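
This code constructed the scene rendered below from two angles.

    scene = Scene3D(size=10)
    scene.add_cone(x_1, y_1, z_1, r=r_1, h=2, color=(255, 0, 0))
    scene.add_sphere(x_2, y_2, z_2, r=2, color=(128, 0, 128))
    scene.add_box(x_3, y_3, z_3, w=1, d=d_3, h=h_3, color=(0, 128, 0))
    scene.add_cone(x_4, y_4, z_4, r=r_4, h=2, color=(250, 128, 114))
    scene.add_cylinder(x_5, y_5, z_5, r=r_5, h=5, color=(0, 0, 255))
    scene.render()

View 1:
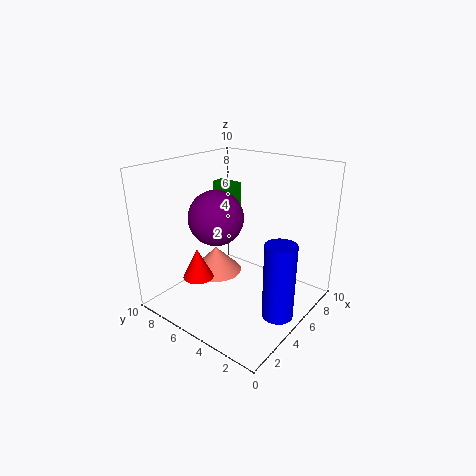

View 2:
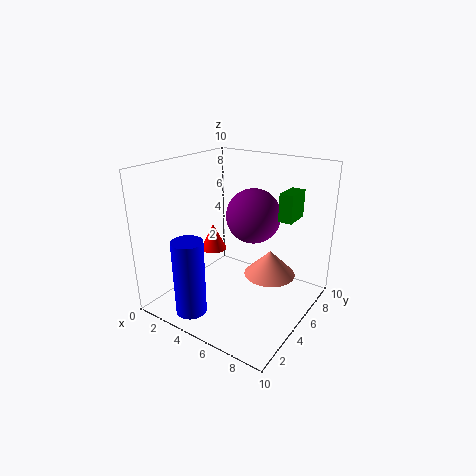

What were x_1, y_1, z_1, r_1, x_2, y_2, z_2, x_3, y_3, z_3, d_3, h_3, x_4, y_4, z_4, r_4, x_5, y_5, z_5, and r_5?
x_1 = 2
y_1 = 6
z_1 = 3
r_1 = 1
x_2 = 5
y_2 = 7
z_2 = 6
x_3 = 7
y_3 = 7
z_3 = 6
d_3 = 2
h_3 = 2
x_4 = 6
y_4 = 8
z_4 = 1
r_4 = 2
x_5 = 4
y_5 = 1
z_5 = 1
r_5 = 1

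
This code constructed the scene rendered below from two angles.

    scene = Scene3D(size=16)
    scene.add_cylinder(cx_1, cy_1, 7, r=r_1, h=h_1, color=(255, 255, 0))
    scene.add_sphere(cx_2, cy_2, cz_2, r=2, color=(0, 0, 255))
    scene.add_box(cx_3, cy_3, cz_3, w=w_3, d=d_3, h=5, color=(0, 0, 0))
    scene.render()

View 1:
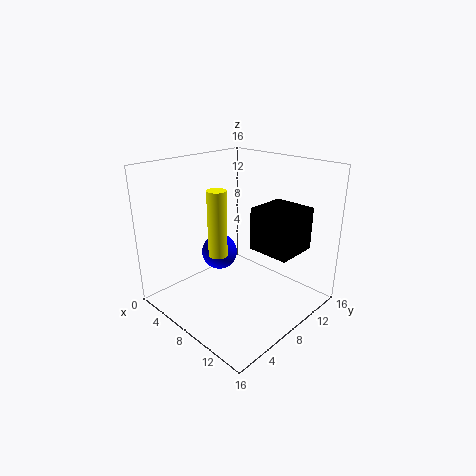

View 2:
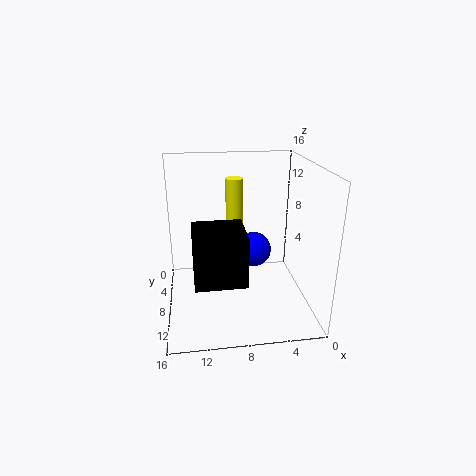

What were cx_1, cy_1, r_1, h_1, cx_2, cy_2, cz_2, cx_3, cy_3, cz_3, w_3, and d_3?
cx_1 = 8, cy_1 = 5, r_1 = 1, h_1 = 7, cx_2 = 6, cy_2 = 7, cz_2 = 6, cx_3 = 8, cy_3 = 10, cz_3 = 6, w_3 = 5, d_3 = 5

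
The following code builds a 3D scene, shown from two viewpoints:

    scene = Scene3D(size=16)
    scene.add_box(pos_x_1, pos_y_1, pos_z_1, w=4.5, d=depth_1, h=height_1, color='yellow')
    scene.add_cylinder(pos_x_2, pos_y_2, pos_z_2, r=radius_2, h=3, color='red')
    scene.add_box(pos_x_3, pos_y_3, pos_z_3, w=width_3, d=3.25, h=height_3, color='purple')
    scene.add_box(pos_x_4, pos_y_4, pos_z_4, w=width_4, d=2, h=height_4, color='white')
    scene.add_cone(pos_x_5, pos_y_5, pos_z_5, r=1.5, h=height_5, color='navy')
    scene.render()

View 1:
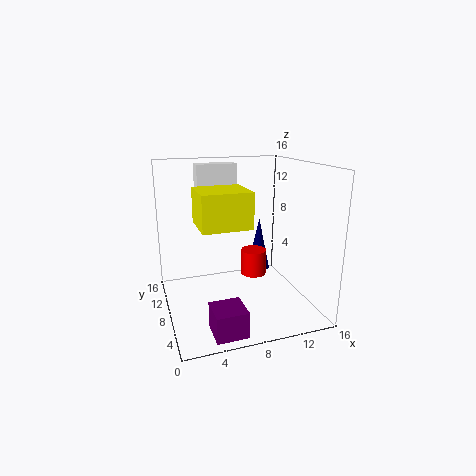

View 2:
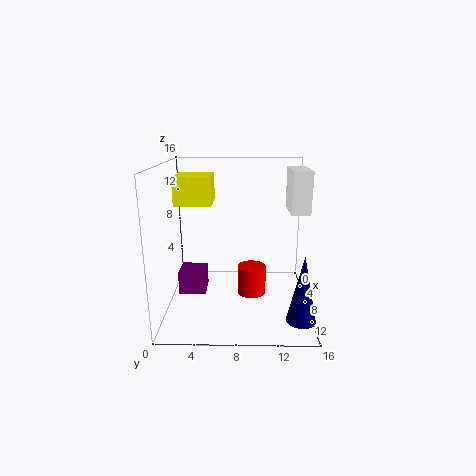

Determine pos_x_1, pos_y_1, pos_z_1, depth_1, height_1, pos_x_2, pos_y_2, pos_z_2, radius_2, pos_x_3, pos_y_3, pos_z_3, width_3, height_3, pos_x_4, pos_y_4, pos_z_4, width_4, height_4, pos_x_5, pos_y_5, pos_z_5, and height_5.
pos_x_1 = 2.5; pos_y_1 = 0.75; pos_z_1 = 11.25; depth_1 = 4.25; height_1 = 3.25; pos_x_2 = 10.5; pos_y_2 = 9.5; pos_z_2 = 2.75; radius_2 = 1.5; pos_x_3 = 3.5; pos_y_3 = 0.75; pos_z_3 = 0.25; width_3 = 3.25; height_3 = 2.75; pos_x_4 = 4.75; pos_y_4 = 13.5; pos_z_4 = 11; width_4 = 5; height_4 = 4.5; pos_x_5 = 13.25; pos_y_5 = 14.5; pos_z_5 = 1; height_5 = 7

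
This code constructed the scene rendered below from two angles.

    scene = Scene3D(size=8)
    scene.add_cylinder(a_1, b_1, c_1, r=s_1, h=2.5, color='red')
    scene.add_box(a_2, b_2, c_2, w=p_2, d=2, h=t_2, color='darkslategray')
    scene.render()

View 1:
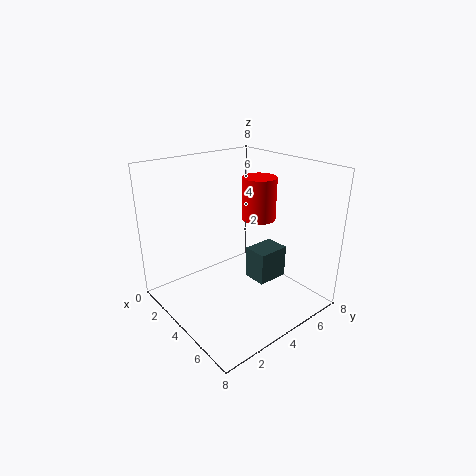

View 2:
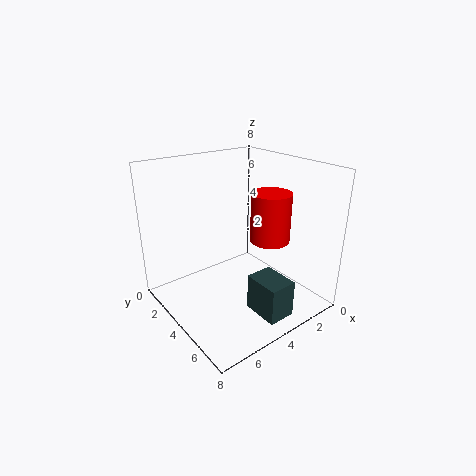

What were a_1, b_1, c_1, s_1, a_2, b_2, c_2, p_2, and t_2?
a_1 = 3.5; b_1 = 6; c_1 = 4.5; s_1 = 1; a_2 = 3; b_2 = 5.5; c_2 = 0.5; p_2 = 1.5; t_2 = 2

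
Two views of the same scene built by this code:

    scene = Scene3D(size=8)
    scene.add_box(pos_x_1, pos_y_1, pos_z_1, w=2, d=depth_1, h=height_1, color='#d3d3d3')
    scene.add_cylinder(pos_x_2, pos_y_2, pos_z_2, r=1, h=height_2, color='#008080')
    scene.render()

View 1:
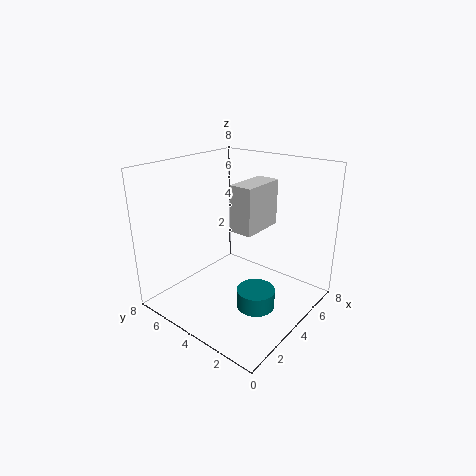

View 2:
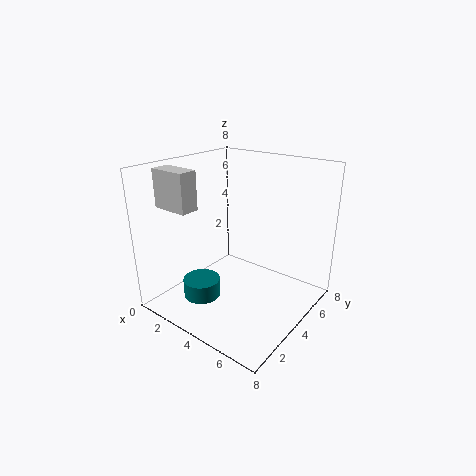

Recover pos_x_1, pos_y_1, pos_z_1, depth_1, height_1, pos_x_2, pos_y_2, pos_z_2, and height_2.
pos_x_1 = 1
pos_y_1 = 1
pos_z_1 = 6
depth_1 = 1
height_1 = 2
pos_x_2 = 3
pos_y_2 = 2
pos_z_2 = 1
height_2 = 1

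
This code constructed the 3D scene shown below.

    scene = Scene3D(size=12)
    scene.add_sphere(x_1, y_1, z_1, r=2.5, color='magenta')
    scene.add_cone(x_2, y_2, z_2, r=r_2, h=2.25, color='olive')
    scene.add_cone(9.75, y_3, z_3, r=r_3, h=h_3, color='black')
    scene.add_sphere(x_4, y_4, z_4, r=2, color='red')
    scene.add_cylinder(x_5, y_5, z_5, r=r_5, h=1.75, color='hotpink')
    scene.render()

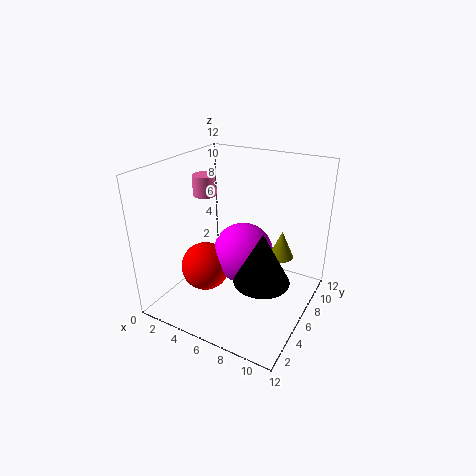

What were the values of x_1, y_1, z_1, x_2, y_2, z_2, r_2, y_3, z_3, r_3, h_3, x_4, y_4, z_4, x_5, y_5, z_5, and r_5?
x_1 = 6.5, y_1 = 6, z_1 = 4.75, x_2 = 9.5, y_2 = 7, z_2 = 4.75, r_2 = 1, y_3 = 2.75, z_3 = 5, r_3 = 2, h_3 = 3.75, x_4 = 4, y_4 = 4, z_4 = 3.75, x_5 = 2.5, y_5 = 6.5, z_5 = 9, r_5 = 1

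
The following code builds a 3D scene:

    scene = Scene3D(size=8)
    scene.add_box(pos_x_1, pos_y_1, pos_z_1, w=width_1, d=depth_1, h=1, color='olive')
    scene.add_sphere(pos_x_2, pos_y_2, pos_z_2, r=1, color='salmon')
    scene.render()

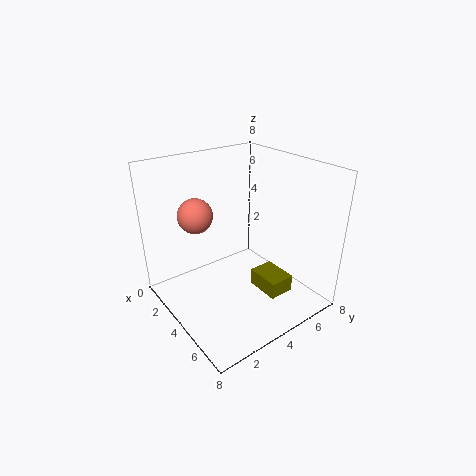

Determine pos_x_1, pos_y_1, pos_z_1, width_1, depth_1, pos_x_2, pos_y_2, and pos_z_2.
pos_x_1 = 4
pos_y_1 = 5
pos_z_1 = 0.5
width_1 = 2
depth_1 = 1.5
pos_x_2 = 2
pos_y_2 = 2.5
pos_z_2 = 5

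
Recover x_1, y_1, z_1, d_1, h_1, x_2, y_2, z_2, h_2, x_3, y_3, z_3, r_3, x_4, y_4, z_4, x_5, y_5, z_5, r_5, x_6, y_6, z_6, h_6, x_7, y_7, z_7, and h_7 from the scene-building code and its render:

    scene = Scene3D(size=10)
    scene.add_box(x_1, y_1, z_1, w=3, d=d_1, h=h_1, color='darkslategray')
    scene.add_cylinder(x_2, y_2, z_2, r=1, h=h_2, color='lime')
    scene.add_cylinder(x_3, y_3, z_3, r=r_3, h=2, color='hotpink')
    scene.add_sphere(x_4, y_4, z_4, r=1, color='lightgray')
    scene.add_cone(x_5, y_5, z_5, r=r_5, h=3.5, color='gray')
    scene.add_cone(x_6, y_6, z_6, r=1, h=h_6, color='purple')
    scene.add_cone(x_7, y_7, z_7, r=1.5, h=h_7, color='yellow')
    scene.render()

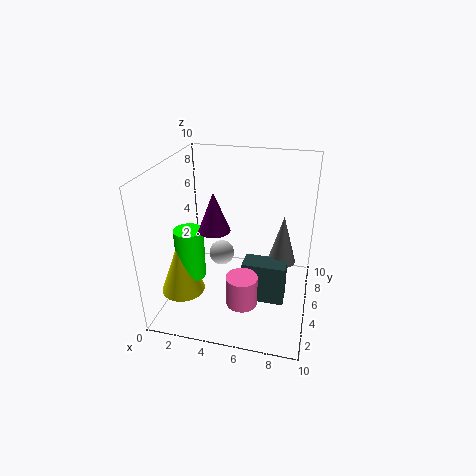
x_1 = 5.5; y_1 = 4; z_1 = 0.5; d_1 = 1.5; h_1 = 3; x_2 = 2; y_2 = 3.5; z_2 = 2.5; h_2 = 3.5; x_3 = 6; y_3 = 2; z_3 = 2; r_3 = 1; x_4 = 3; y_4 = 7.5; z_4 = 2; x_5 = 8; y_5 = 6; z_5 = 3; r_5 = 1; x_6 = 4; y_6 = 3; z_6 = 6.5; h_6 = 2.5; x_7 = 1.5; y_7 = 3; z_7 = 1.5; h_7 = 4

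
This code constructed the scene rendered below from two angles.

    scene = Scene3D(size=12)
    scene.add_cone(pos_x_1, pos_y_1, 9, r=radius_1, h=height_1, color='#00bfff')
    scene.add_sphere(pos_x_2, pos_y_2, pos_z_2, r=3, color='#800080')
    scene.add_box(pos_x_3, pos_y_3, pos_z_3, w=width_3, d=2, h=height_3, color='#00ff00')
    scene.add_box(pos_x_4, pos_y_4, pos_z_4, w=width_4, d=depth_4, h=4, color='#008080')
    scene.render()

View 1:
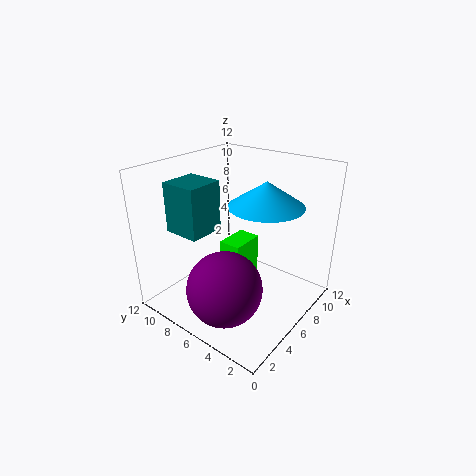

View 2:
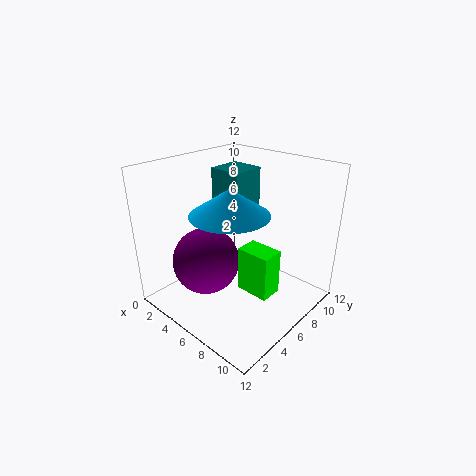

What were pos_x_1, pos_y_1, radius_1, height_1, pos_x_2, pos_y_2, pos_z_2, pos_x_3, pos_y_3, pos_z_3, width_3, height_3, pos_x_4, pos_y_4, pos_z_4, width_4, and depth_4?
pos_x_1 = 7
pos_y_1 = 4
radius_1 = 3
height_1 = 2
pos_x_2 = 3
pos_y_2 = 5
pos_z_2 = 3
pos_x_3 = 6
pos_y_3 = 6
pos_z_3 = 1
width_3 = 3
height_3 = 4
pos_x_4 = 2
pos_y_4 = 7
pos_z_4 = 7
width_4 = 3
depth_4 = 3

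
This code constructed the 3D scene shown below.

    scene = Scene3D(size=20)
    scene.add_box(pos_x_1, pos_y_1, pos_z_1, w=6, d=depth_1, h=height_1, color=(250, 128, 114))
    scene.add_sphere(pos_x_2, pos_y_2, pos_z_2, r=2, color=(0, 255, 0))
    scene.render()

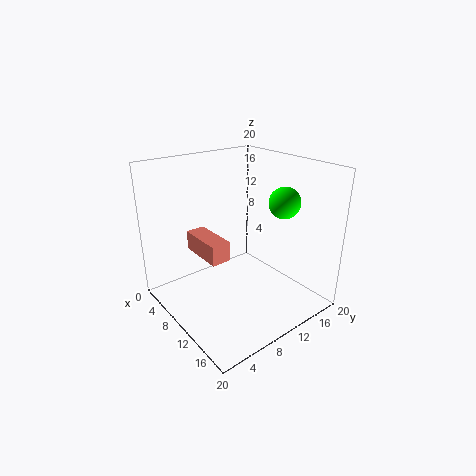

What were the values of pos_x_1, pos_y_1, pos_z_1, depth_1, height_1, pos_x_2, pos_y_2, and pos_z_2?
pos_x_1 = 7.5
pos_y_1 = 3.5
pos_z_1 = 9.5
depth_1 = 2.5
height_1 = 2.5
pos_x_2 = 15.5
pos_y_2 = 13
pos_z_2 = 16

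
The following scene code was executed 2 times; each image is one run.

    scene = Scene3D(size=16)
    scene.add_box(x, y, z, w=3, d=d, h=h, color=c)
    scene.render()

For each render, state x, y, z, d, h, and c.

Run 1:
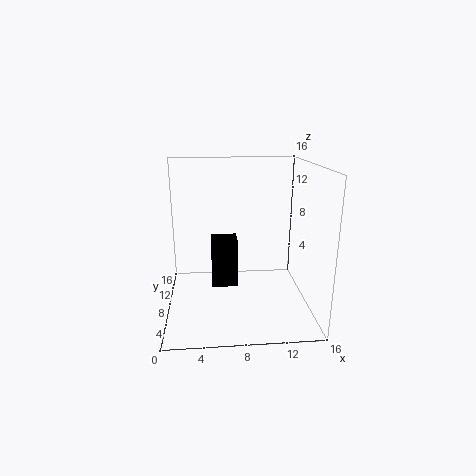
x = 5, y = 8, z = 2, d = 3, h = 5.5, c = 'black'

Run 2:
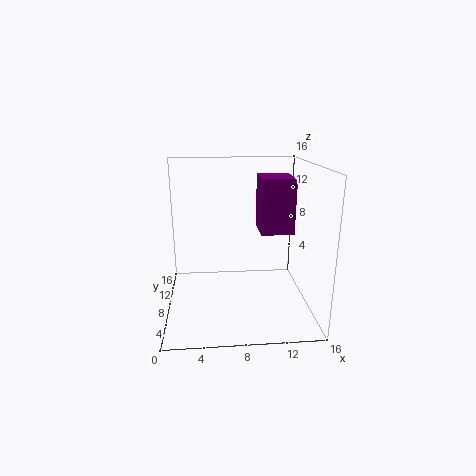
x = 9.5, y = 1.5, z = 10.5, d = 3.5, h = 5, c = 'purple'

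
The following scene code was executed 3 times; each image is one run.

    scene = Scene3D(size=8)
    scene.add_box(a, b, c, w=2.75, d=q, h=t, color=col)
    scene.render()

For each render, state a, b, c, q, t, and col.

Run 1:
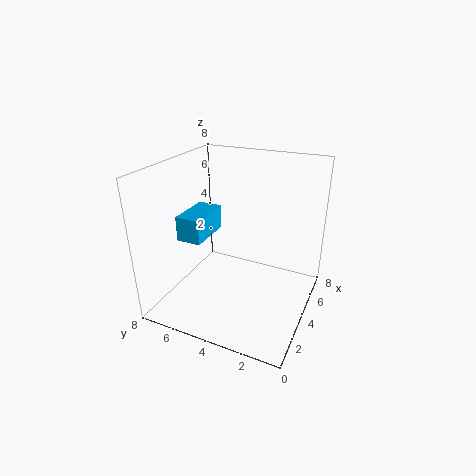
a = 3.5; b = 6.25; c = 3.25; q = 1.5; t = 1.5; col = 'deepskyblue'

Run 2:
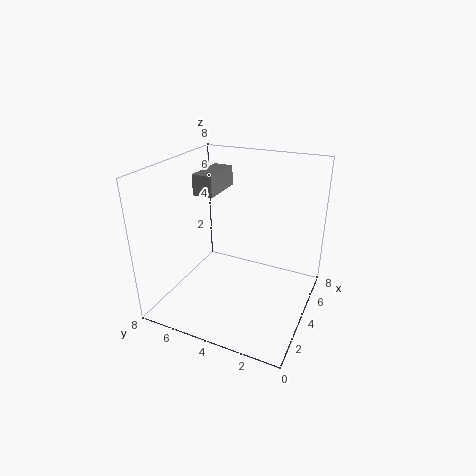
a = 4.75; b = 6; c = 5.75; q = 1.25; t = 1.25; col = 'gray'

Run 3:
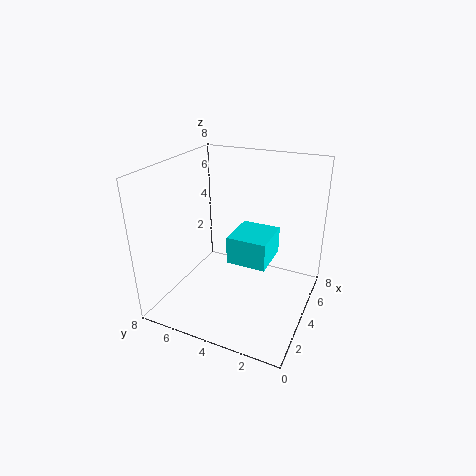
a = 5; b = 2.75; c = 1.5; q = 2.5; t = 1.75; col = 'cyan'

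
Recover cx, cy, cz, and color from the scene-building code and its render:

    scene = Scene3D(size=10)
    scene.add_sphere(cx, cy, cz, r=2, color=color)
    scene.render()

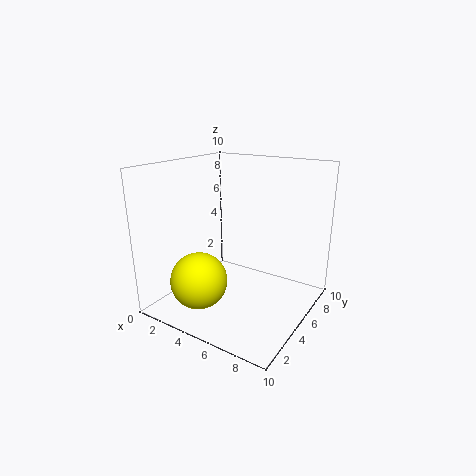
cx = 3
cy = 3
cz = 2
color = 'yellow'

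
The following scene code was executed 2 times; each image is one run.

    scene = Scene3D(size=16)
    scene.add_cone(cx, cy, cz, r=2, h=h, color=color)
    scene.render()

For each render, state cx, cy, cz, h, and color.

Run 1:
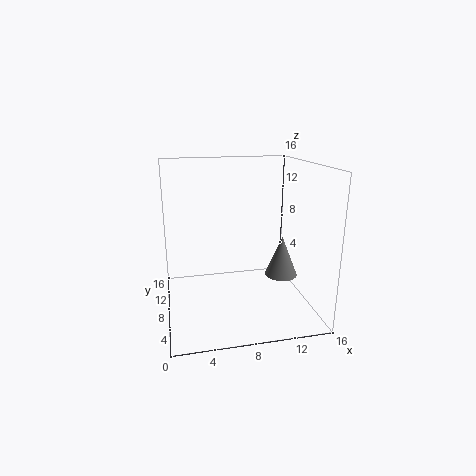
cx = 14; cy = 10; cz = 2; h = 5; color = 'gray'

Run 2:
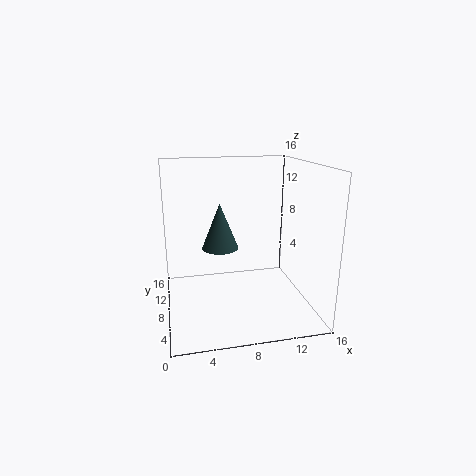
cx = 6; cy = 8; cz = 7; h = 5; color = 'darkslategray'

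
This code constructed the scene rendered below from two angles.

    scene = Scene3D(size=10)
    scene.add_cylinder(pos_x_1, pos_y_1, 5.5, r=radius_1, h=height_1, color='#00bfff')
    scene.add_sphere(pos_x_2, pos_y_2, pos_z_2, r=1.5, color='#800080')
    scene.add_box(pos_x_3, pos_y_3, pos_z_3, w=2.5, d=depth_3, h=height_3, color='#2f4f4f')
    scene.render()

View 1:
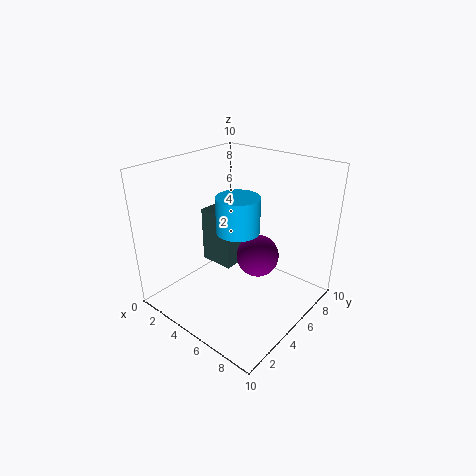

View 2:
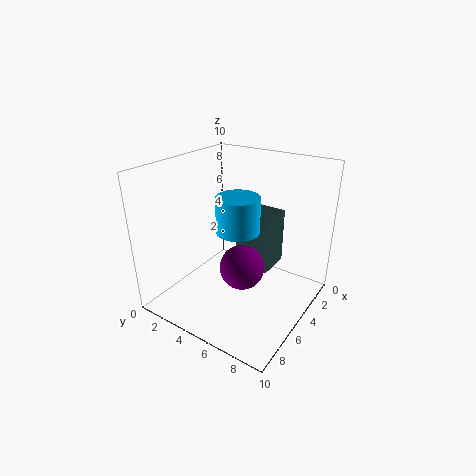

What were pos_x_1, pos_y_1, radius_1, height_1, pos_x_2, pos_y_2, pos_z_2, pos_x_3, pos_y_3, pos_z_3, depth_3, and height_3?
pos_x_1 = 5; pos_y_1 = 5; radius_1 = 1.5; height_1 = 2.5; pos_x_2 = 6; pos_y_2 = 6; pos_z_2 = 3.5; pos_x_3 = 2; pos_y_3 = 4.5; pos_z_3 = 2.5; depth_3 = 2.5; height_3 = 4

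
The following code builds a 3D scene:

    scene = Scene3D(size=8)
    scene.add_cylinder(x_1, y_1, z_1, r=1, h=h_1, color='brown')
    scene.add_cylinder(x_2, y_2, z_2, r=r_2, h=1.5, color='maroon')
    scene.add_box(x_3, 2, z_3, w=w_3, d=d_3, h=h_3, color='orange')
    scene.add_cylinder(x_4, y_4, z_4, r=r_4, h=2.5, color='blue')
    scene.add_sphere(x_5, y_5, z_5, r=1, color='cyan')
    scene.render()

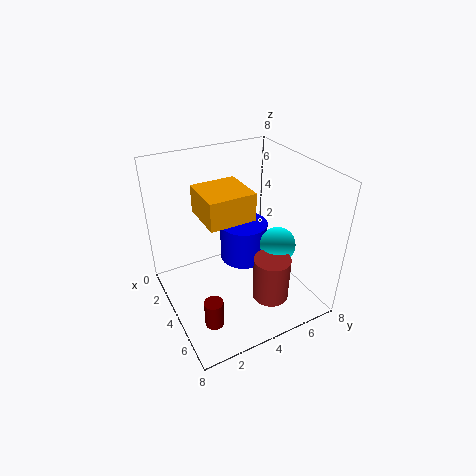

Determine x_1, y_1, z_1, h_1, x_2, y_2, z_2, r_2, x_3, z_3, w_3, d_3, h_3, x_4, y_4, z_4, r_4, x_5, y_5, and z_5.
x_1 = 6, y_1 = 5, z_1 = 1, h_1 = 2.5, x_2 = 6, y_2 = 1.5, z_2 = 0.5, r_2 = 0.5, x_3 = 2.5, z_3 = 5.5, w_3 = 2.5, d_3 = 2.5, h_3 = 1.5, x_4 = 2, y_4 = 5.5, z_4 = 1, r_4 = 1.5, x_5 = 5, y_5 = 6, z_5 = 3.5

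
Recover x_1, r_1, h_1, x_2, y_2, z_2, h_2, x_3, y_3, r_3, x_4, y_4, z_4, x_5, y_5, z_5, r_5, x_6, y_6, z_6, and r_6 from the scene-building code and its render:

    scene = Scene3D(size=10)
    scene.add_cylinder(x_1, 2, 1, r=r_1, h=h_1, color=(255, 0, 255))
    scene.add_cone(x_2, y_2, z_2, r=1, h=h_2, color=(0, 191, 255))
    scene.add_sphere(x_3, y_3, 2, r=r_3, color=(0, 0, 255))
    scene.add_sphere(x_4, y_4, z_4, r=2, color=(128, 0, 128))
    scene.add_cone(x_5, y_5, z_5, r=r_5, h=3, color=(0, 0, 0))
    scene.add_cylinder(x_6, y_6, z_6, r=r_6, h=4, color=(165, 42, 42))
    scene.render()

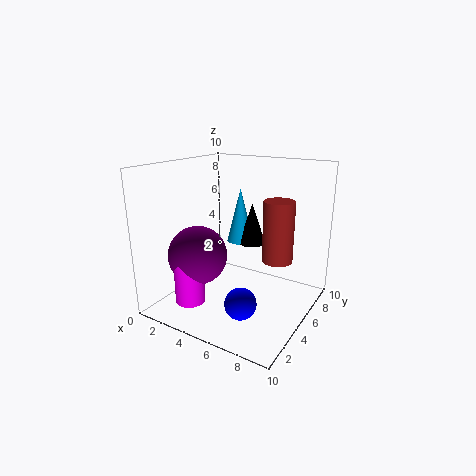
x_1 = 3, r_1 = 1, h_1 = 3, x_2 = 4, y_2 = 7, z_2 = 4, h_2 = 4, x_3 = 7, y_3 = 2, r_3 = 1, x_4 = 3, y_4 = 3, z_4 = 4, x_5 = 5, y_5 = 7, z_5 = 4, r_5 = 1, x_6 = 8, y_6 = 5, z_6 = 4, r_6 = 1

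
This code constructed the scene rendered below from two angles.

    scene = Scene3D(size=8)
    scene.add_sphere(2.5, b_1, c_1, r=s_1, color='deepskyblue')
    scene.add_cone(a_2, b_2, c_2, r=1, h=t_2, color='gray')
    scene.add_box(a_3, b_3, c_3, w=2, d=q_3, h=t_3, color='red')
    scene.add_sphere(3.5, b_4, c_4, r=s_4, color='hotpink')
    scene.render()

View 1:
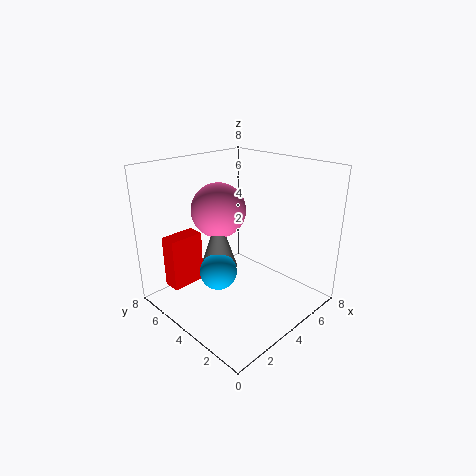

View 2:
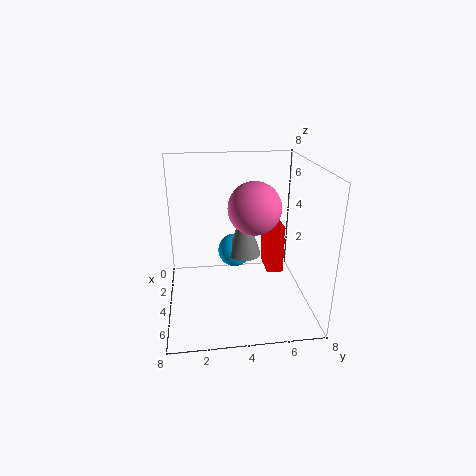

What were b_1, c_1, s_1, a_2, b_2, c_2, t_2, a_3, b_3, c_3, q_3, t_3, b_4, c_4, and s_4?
b_1 = 4
c_1 = 2.5
s_1 = 1
a_2 = 3
b_2 = 4.5
c_2 = 2.5
t_2 = 3
a_3 = 1
b_3 = 6
c_3 = 1
q_3 = 1
t_3 = 3
b_4 = 5
c_4 = 5.5
s_4 = 1.5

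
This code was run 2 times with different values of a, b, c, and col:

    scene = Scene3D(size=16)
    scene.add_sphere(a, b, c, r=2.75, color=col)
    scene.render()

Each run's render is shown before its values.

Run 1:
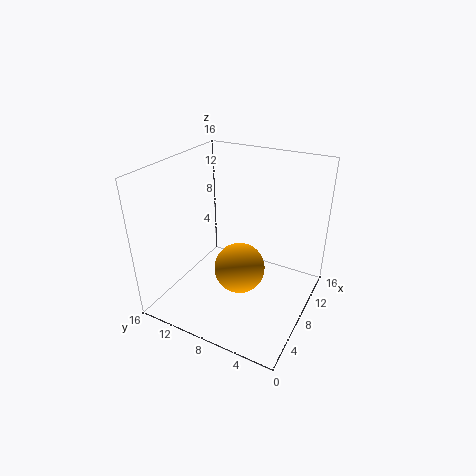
a = 6.5, b = 7, c = 5.25, col = 'orange'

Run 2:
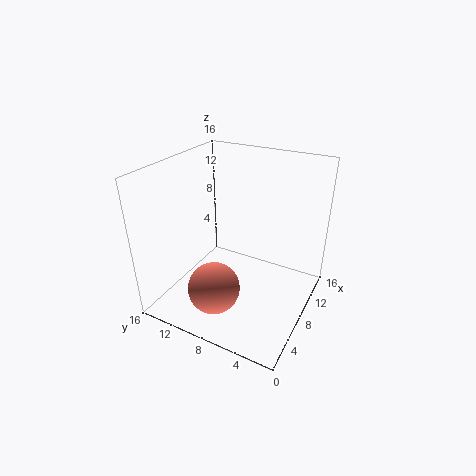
a = 3.5, b = 8.5, c = 4, col = 'salmon'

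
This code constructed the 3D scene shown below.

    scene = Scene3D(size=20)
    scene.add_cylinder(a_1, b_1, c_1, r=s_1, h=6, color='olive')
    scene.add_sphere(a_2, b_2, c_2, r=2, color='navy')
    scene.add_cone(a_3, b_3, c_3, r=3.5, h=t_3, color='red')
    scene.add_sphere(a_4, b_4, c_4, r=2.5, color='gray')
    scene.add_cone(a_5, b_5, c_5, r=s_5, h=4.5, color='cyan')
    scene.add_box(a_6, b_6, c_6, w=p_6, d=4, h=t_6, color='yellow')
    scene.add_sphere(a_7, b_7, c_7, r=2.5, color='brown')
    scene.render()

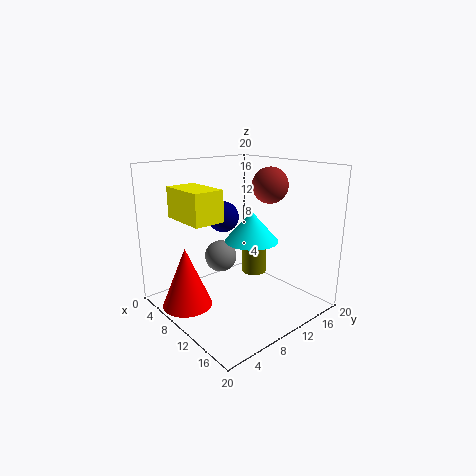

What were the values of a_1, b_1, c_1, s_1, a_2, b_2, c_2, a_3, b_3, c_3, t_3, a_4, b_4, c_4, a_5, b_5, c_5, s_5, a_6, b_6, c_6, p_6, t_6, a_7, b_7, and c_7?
a_1 = 6
b_1 = 17
c_1 = 1.5
s_1 = 2
a_2 = 10
b_2 = 7.5
c_2 = 13.5
a_3 = 6.5
b_3 = 3.5
c_3 = 0.5
t_3 = 8.5
a_4 = 4
b_4 = 11.5
c_4 = 5
a_5 = 9
b_5 = 13.5
c_5 = 8.5
s_5 = 4
a_6 = 5.5
b_6 = 2
c_6 = 13.5
p_6 = 6.5
t_6 = 4
a_7 = 11.5
b_7 = 14.5
c_7 = 17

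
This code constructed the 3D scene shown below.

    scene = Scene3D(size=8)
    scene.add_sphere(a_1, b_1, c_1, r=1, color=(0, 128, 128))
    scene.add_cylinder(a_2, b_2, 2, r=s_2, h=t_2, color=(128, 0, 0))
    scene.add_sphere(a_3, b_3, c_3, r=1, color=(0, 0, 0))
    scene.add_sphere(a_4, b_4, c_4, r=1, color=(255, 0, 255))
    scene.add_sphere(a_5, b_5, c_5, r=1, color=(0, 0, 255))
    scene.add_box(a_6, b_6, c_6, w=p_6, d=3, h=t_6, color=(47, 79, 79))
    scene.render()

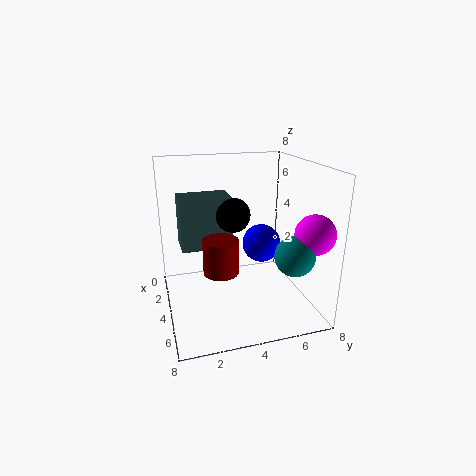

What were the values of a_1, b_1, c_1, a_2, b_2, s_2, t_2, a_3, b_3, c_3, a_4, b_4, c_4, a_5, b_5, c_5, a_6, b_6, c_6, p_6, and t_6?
a_1 = 7
b_1 = 6
c_1 = 4
a_2 = 4
b_2 = 3
s_2 = 1
t_2 = 2
a_3 = 3
b_3 = 4
c_3 = 5
a_4 = 7
b_4 = 7
c_4 = 5
a_5 = 5
b_5 = 5
c_5 = 4
a_6 = 1
b_6 = 1
c_6 = 3
p_6 = 2
t_6 = 3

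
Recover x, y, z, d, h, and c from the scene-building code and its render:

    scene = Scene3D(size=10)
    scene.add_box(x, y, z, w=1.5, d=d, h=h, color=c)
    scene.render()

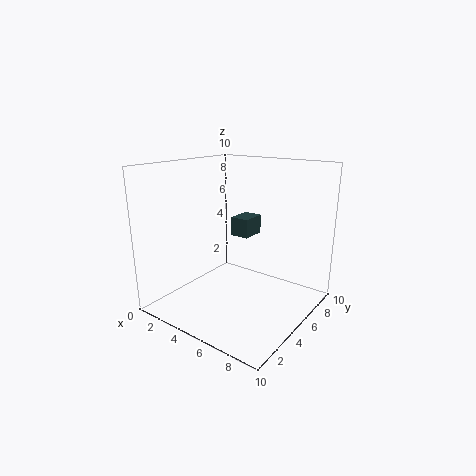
x = 2.5, y = 7.5, z = 4, d = 2, h = 1.5, c = 'darkslategray'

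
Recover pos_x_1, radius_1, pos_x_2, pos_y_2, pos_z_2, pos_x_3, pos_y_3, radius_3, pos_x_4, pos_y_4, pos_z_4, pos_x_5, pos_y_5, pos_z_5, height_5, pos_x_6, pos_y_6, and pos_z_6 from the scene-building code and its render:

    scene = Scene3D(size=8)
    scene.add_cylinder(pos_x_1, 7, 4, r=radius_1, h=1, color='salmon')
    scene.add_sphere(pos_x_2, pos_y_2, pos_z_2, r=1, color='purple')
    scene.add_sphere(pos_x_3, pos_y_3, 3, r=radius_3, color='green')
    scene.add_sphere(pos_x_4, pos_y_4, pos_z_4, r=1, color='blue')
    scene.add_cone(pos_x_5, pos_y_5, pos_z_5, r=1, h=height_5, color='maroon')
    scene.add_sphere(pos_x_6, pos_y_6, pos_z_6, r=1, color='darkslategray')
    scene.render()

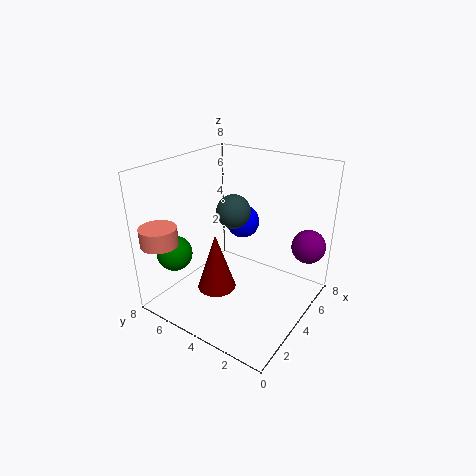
pos_x_1 = 1
radius_1 = 1
pos_x_2 = 7
pos_y_2 = 1
pos_z_2 = 3
pos_x_3 = 2
pos_y_3 = 7
radius_3 = 1
pos_x_4 = 6
pos_y_4 = 5
pos_z_4 = 4
pos_x_5 = 2
pos_y_5 = 4
pos_z_5 = 2
height_5 = 3
pos_x_6 = 5
pos_y_6 = 5
pos_z_6 = 5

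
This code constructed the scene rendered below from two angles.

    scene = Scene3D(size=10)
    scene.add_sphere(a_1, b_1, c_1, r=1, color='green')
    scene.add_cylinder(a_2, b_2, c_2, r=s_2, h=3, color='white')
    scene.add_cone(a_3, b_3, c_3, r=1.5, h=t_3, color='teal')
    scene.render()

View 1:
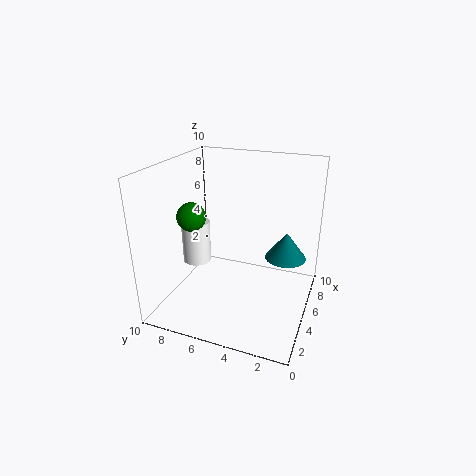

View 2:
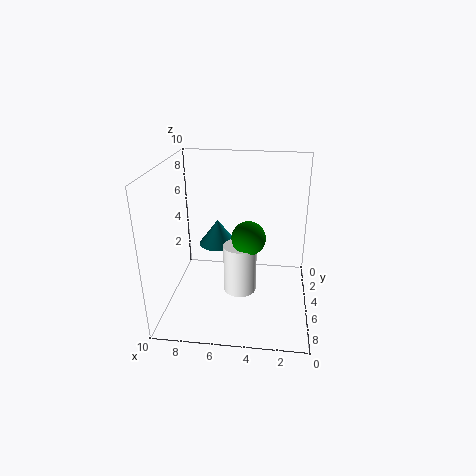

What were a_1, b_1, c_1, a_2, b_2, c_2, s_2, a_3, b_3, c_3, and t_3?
a_1 = 4; b_1 = 8; c_1 = 6.5; a_2 = 4.5; b_2 = 8; c_2 = 3; s_2 = 1; a_3 = 7; b_3 = 2; c_3 = 3; t_3 = 2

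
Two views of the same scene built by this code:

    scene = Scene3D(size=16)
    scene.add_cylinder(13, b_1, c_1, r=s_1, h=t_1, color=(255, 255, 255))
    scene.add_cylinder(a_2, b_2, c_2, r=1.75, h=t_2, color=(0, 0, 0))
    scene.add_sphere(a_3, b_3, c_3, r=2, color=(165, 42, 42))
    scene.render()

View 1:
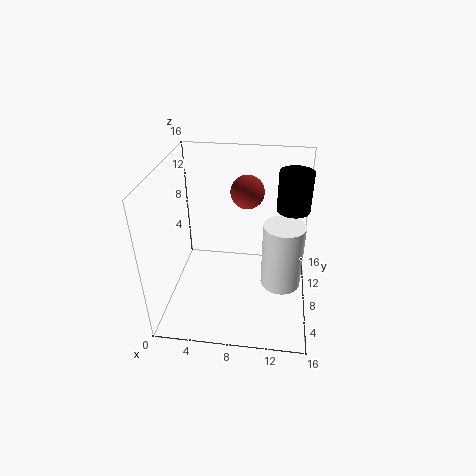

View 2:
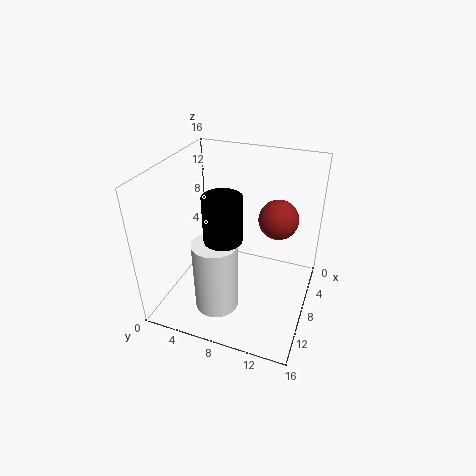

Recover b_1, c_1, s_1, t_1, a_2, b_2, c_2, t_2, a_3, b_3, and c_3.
b_1 = 7.5
c_1 = 2.75
s_1 = 2.25
t_1 = 7.5
a_2 = 13.75
b_2 = 8.75
c_2 = 11.5
t_2 = 4.25
a_3 = 8.5
b_3 = 12.5
c_3 = 11.5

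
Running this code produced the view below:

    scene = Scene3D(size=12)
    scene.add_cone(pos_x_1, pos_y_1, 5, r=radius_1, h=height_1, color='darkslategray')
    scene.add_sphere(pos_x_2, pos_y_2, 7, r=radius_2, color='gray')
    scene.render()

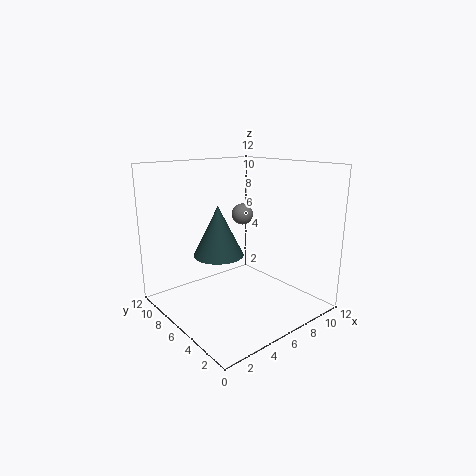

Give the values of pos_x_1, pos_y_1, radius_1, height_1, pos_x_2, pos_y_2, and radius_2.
pos_x_1 = 4; pos_y_1 = 6; radius_1 = 2; height_1 = 4; pos_x_2 = 9; pos_y_2 = 9; radius_2 = 1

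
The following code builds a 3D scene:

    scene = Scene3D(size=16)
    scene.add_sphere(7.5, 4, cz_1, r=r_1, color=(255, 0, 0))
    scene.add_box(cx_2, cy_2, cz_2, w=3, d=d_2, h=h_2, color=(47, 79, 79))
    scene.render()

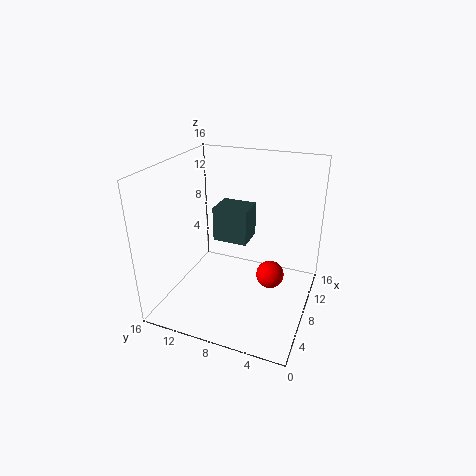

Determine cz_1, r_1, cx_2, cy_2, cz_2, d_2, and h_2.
cz_1 = 4.5
r_1 = 1.5
cx_2 = 5
cy_2 = 6
cz_2 = 9
d_2 = 3.5
h_2 = 3.5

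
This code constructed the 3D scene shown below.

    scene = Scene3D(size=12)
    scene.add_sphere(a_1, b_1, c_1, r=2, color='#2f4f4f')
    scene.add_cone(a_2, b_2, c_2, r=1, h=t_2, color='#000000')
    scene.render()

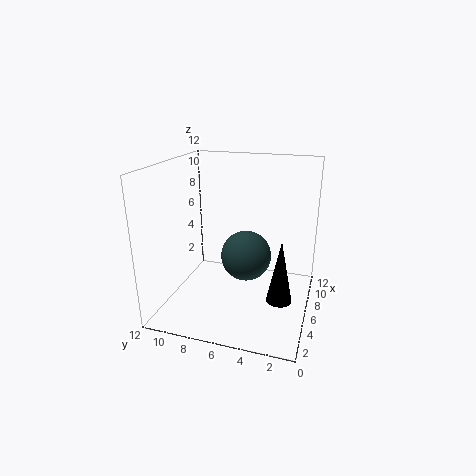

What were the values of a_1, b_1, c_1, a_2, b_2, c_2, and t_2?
a_1 = 5; b_1 = 5; c_1 = 5; a_2 = 4; b_2 = 2; c_2 = 2; t_2 = 5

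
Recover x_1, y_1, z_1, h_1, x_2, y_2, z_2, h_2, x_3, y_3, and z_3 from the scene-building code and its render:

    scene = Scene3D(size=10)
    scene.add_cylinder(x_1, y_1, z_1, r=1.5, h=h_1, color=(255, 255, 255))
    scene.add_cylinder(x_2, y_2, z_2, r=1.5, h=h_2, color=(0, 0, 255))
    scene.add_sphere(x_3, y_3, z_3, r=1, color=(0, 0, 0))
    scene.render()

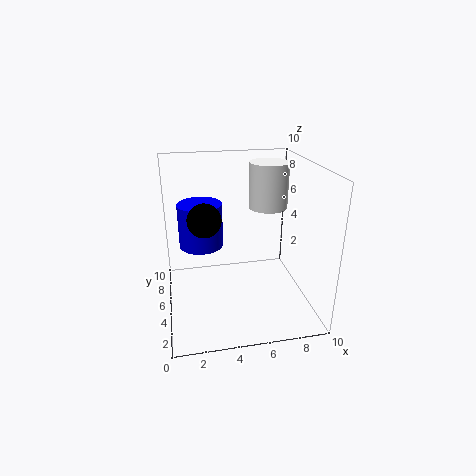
x_1 = 8
y_1 = 8
z_1 = 6
h_1 = 3.5
x_2 = 2.5
y_2 = 5.5
z_2 = 4.5
h_2 = 3
x_3 = 2.5
y_3 = 2.5
z_3 = 7.5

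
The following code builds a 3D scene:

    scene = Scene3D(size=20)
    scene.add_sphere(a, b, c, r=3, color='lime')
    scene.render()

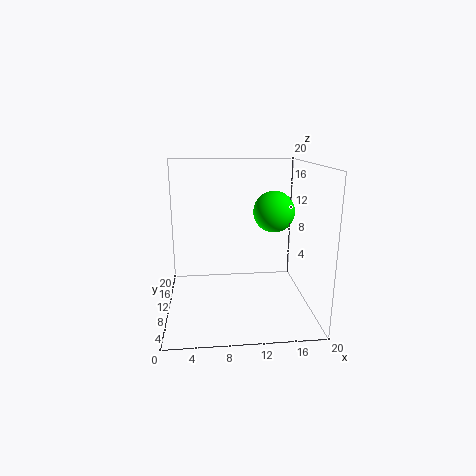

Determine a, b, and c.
a = 15.5
b = 12.5
c = 13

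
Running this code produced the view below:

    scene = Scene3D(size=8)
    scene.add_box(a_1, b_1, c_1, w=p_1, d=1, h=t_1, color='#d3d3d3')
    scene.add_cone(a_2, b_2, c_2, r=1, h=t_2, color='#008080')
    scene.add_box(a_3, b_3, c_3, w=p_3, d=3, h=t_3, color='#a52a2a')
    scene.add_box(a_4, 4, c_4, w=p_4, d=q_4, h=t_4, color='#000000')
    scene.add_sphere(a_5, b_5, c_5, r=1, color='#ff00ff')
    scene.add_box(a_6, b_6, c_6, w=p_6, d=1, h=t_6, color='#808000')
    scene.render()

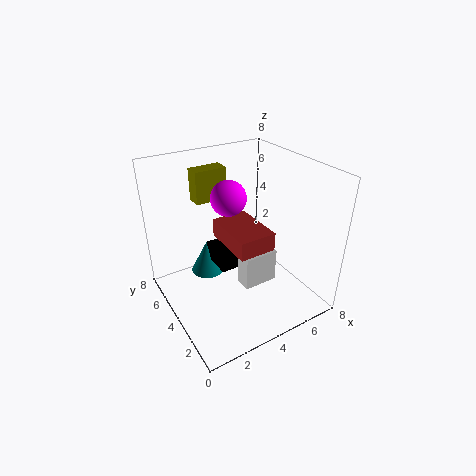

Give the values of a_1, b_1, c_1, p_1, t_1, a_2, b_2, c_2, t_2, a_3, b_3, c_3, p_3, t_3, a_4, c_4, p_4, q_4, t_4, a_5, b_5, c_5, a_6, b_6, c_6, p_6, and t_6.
a_1 = 4
b_1 = 3
c_1 = 1
p_1 = 2
t_1 = 2
a_2 = 3
b_2 = 6
c_2 = 1
t_2 = 2
a_3 = 3
b_3 = 2
c_3 = 4
p_3 = 2
t_3 = 1
a_4 = 3
c_4 = 2
p_4 = 1
q_4 = 2
t_4 = 1
a_5 = 4
b_5 = 5
c_5 = 6
a_6 = 3
b_6 = 7
c_6 = 5
p_6 = 2
t_6 = 2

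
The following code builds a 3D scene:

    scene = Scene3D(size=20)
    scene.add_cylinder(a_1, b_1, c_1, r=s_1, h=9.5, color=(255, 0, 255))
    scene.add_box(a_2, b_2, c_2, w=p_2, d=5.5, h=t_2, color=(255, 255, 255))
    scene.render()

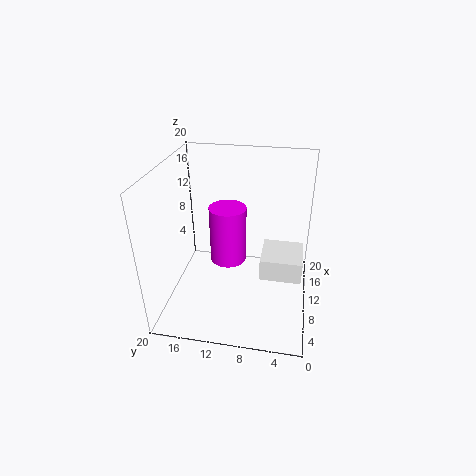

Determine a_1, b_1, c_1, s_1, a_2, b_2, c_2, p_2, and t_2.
a_1 = 17; b_1 = 13; c_1 = 1.5; s_1 = 3; a_2 = 6.5; b_2 = 1; c_2 = 6; p_2 = 5.5; t_2 = 3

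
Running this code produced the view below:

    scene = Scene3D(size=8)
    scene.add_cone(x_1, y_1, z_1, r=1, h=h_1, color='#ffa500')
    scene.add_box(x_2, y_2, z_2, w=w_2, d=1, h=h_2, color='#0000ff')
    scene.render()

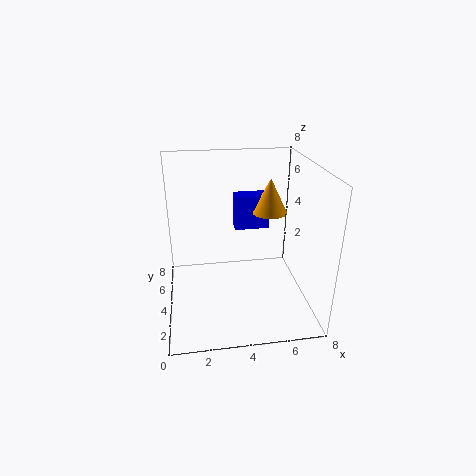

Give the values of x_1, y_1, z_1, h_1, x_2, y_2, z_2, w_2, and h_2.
x_1 = 6, y_1 = 5, z_1 = 5, h_1 = 2, x_2 = 4, y_2 = 5, z_2 = 4, w_2 = 2, h_2 = 2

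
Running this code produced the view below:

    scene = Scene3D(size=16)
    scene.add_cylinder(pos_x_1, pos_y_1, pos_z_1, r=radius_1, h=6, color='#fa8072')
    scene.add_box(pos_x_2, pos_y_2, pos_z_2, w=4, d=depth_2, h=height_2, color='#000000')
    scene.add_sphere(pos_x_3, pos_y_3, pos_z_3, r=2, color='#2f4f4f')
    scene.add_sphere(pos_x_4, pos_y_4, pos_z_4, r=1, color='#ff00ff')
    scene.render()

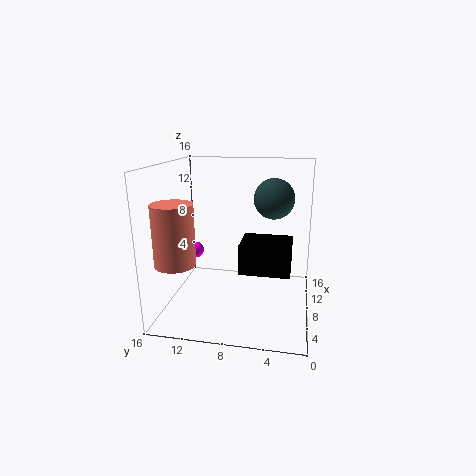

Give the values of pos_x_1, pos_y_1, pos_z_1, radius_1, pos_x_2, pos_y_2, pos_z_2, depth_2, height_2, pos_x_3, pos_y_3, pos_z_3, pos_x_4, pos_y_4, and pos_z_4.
pos_x_1 = 2
pos_y_1 = 13
pos_z_1 = 7
radius_1 = 2
pos_x_2 = 3
pos_y_2 = 2
pos_z_2 = 6
depth_2 = 5
height_2 = 3
pos_x_3 = 6
pos_y_3 = 4
pos_z_3 = 13
pos_x_4 = 11
pos_y_4 = 14
pos_z_4 = 5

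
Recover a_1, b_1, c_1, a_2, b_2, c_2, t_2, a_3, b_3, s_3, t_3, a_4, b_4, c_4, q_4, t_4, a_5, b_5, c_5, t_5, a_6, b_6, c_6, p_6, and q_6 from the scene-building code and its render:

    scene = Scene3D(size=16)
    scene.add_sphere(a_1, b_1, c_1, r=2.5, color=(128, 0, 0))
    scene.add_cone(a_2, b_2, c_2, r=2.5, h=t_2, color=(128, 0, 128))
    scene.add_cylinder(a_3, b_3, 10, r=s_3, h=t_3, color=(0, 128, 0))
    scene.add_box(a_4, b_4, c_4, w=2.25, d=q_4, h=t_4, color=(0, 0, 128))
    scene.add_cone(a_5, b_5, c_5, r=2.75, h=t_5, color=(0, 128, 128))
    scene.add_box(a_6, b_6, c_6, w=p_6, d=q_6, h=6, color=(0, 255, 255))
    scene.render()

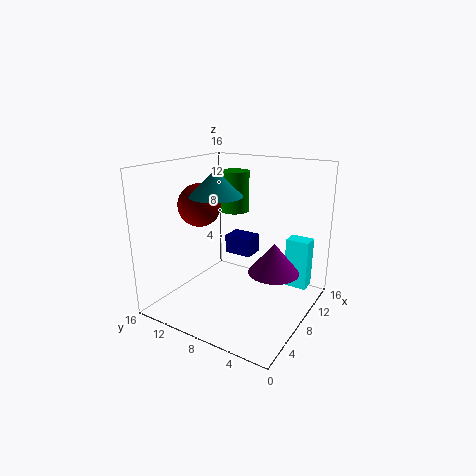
a_1 = 8; b_1 = 13.25; c_1 = 11; a_2 = 5.75; b_2 = 2.5; c_2 = 6.25; t_2 = 3; a_3 = 11.25; b_3 = 10.5; s_3 = 1.75; t_3 = 4.75; a_4 = 7; b_4 = 6; c_4 = 6.5; q_4 = 3; t_4 = 2; a_5 = 5.75; b_5 = 9.25; c_5 = 13; t_5 = 2.75; a_6 = 12.75; b_6 = 1.5; c_6 = 1; p_6 = 2; q_6 = 2.75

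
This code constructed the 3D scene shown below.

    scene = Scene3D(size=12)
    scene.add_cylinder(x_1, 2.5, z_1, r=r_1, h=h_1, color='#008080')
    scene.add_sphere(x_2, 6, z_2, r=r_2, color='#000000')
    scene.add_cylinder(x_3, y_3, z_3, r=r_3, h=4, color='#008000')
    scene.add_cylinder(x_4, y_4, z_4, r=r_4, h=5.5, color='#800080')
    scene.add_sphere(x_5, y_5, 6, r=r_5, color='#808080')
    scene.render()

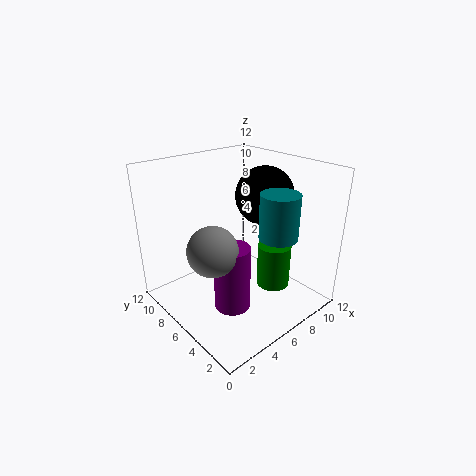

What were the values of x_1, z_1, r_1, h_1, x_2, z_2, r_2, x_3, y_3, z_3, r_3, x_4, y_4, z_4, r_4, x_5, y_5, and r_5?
x_1 = 7, z_1 = 7, r_1 = 1.5, h_1 = 3.5, x_2 = 9, z_2 = 9, r_2 = 2.5, x_3 = 9.5, y_3 = 5, z_3 = 0.5, r_3 = 1.5, x_4 = 4.5, y_4 = 5, z_4 = 0.5, r_4 = 1.5, x_5 = 3, y_5 = 5.5, r_5 = 2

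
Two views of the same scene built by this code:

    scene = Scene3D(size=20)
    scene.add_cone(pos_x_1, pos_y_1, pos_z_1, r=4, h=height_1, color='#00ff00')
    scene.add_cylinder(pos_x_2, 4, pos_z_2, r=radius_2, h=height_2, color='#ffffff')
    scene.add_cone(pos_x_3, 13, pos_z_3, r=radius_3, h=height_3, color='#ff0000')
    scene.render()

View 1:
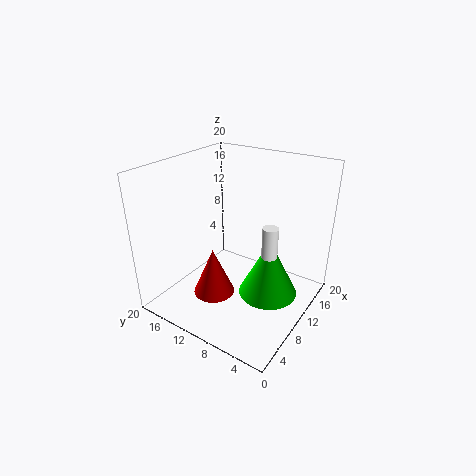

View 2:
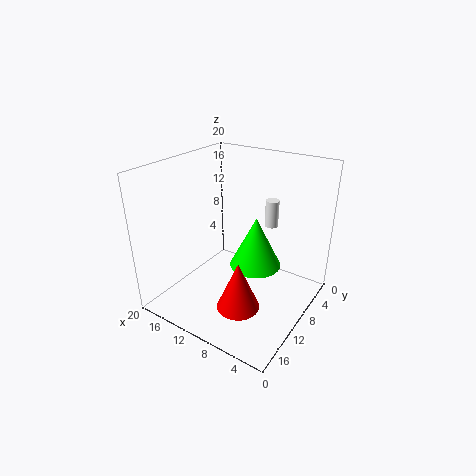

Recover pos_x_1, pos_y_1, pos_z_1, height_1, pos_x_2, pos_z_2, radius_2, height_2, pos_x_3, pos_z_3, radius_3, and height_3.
pos_x_1 = 10
pos_y_1 = 5
pos_z_1 = 3
height_1 = 8
pos_x_2 = 8
pos_z_2 = 10
radius_2 = 1
height_2 = 4
pos_x_3 = 8
pos_z_3 = 1
radius_3 = 3
height_3 = 7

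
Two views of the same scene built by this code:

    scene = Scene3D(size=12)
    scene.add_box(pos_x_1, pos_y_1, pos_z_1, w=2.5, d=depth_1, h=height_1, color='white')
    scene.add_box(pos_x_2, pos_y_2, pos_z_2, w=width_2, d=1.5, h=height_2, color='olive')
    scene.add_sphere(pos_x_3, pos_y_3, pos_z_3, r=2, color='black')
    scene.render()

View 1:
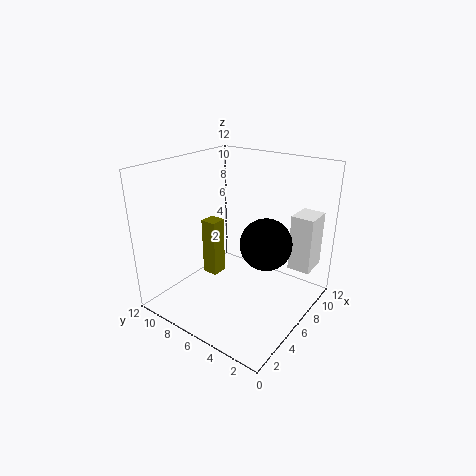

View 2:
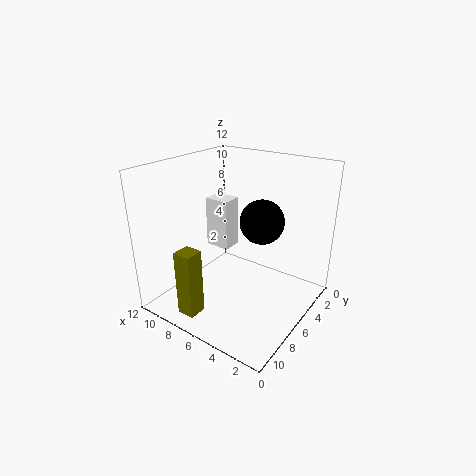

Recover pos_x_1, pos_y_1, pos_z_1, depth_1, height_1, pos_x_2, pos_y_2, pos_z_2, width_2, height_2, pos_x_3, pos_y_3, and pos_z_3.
pos_x_1 = 9.5
pos_y_1 = 1
pos_z_1 = 2.5
depth_1 = 2
height_1 = 5
pos_x_2 = 7
pos_y_2 = 9.5
pos_z_2 = 0.5
width_2 = 1.5
height_2 = 5.5
pos_x_3 = 5.5
pos_y_3 = 3
pos_z_3 = 6.5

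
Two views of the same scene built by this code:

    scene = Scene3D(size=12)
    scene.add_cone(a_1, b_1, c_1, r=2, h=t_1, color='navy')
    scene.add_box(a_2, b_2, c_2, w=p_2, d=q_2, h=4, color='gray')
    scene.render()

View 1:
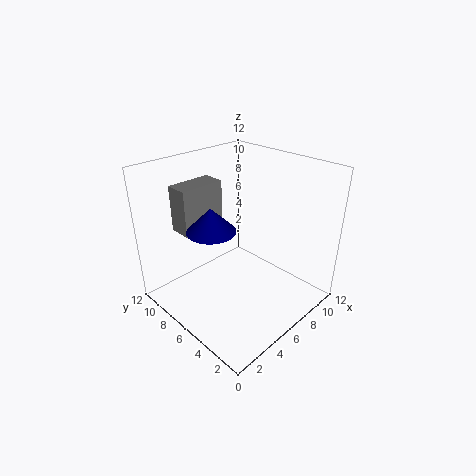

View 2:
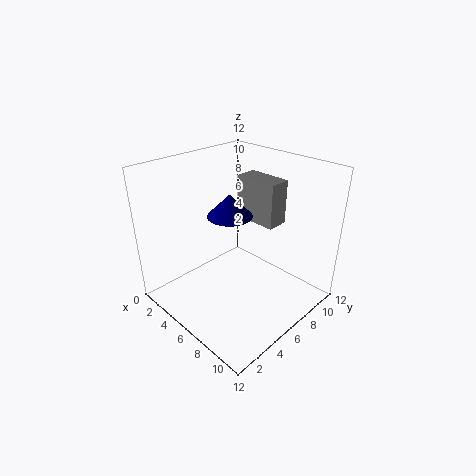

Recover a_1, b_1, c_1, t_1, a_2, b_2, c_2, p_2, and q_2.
a_1 = 4; b_1 = 7; c_1 = 7; t_1 = 2; a_2 = 3; b_2 = 9; c_2 = 6; p_2 = 4; q_2 = 2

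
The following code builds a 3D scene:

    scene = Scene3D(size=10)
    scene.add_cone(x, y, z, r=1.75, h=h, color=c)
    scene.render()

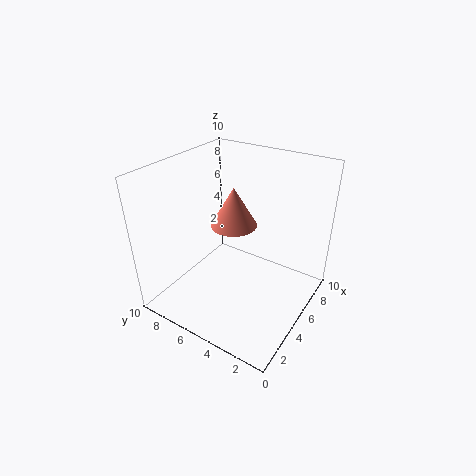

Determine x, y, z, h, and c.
x = 6.75; y = 6.5; z = 4.75; h = 3; c = 'salmon'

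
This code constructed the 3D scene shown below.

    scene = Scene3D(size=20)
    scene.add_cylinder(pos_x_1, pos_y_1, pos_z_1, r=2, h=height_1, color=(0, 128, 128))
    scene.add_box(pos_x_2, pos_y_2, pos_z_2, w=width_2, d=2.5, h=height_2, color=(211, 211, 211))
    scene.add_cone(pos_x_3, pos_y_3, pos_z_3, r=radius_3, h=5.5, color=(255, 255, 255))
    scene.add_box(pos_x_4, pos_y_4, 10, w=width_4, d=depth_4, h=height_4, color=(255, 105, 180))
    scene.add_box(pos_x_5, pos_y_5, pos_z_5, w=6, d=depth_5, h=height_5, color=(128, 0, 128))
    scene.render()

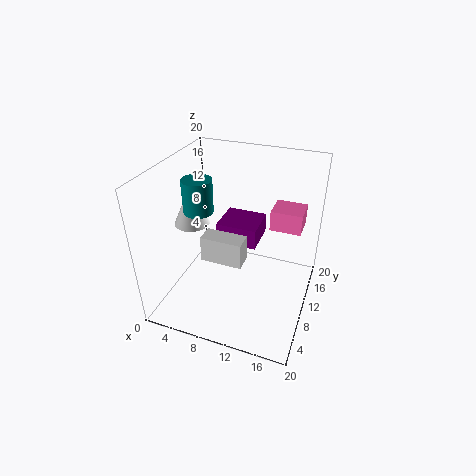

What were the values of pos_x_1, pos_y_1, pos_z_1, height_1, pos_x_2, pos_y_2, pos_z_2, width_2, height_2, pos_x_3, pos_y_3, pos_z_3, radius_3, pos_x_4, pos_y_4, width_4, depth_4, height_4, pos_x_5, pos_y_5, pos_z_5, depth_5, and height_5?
pos_x_1 = 5; pos_y_1 = 8.5; pos_z_1 = 14; height_1 = 4.5; pos_x_2 = 6.5; pos_y_2 = 5.5; pos_z_2 = 8.5; width_2 = 5.5; height_2 = 3.5; pos_x_3 = 3; pos_y_3 = 10; pos_z_3 = 11; radius_3 = 2.5; pos_x_4 = 13.5; pos_y_4 = 13.5; width_4 = 4.5; depth_4 = 4; height_4 = 3; pos_x_5 = 6; pos_y_5 = 11.5; pos_z_5 = 7.5; depth_5 = 5.5; height_5 = 3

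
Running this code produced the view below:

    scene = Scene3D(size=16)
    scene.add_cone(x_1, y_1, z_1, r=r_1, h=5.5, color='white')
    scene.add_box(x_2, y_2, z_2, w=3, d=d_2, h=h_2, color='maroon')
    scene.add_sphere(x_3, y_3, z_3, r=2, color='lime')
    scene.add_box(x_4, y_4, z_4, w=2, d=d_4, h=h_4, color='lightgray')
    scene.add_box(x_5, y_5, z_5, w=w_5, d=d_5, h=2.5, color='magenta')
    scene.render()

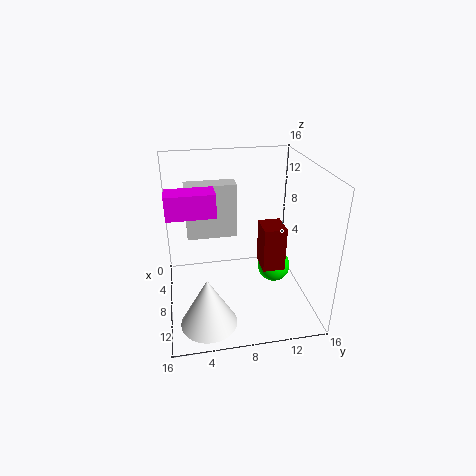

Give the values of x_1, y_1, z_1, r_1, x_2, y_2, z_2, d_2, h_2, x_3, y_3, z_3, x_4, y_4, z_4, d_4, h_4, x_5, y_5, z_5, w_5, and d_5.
x_1 = 12.5, y_1 = 4, z_1 = 0.5, r_1 = 3, x_2 = 7, y_2 = 10.5, z_2 = 4.5, d_2 = 2.5, h_2 = 5, x_3 = 6, y_3 = 13, z_3 = 2.5, x_4 = 5.5, y_4 = 2.5, z_4 = 8, d_4 = 5.5, h_4 = 6, x_5 = 7.5, y_5 = 0.5, z_5 = 11.5, w_5 = 2.5, d_5 = 5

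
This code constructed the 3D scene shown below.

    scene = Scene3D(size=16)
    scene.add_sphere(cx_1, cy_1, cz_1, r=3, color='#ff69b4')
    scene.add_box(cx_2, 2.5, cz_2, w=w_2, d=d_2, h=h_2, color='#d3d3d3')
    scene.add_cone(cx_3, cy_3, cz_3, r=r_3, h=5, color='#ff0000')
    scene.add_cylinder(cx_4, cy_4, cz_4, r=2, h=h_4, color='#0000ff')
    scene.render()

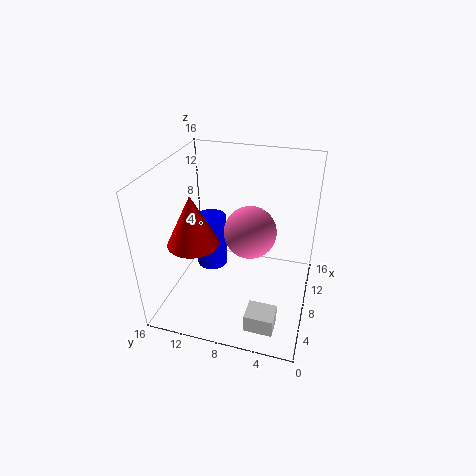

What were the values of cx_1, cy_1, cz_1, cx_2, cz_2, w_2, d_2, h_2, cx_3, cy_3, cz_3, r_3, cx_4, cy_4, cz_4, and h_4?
cx_1 = 9.5; cy_1 = 7; cz_1 = 8; cx_2 = 1.5; cz_2 = 1; w_2 = 2.5; d_2 = 3; h_2 = 2; cx_3 = 3; cy_3 = 11; cz_3 = 10; r_3 = 2.5; cx_4 = 12.5; cy_4 = 13; cz_4 = 0.5; h_4 = 7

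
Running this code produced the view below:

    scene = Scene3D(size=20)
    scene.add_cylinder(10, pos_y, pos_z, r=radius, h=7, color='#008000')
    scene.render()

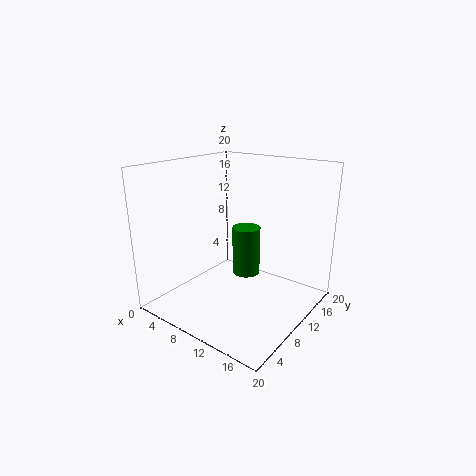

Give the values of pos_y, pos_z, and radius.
pos_y = 12; pos_z = 4; radius = 2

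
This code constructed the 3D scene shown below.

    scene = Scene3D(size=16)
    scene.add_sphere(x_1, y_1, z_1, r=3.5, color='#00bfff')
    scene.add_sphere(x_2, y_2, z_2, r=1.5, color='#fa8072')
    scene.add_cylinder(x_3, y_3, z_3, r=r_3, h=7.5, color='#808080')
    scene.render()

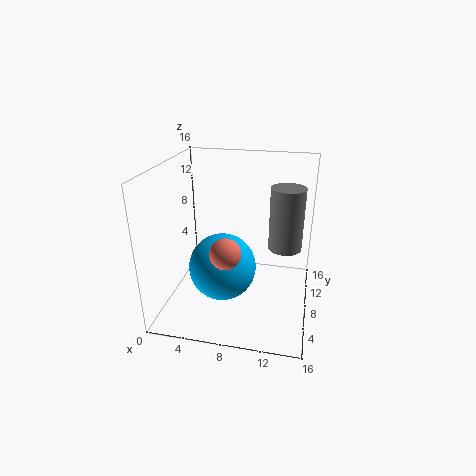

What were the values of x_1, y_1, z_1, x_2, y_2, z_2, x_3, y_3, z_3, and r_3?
x_1 = 7; y_1 = 5; z_1 = 6; x_2 = 8; y_2 = 2.5; z_2 = 9; x_3 = 13; y_3 = 11.5; z_3 = 5.5; r_3 = 2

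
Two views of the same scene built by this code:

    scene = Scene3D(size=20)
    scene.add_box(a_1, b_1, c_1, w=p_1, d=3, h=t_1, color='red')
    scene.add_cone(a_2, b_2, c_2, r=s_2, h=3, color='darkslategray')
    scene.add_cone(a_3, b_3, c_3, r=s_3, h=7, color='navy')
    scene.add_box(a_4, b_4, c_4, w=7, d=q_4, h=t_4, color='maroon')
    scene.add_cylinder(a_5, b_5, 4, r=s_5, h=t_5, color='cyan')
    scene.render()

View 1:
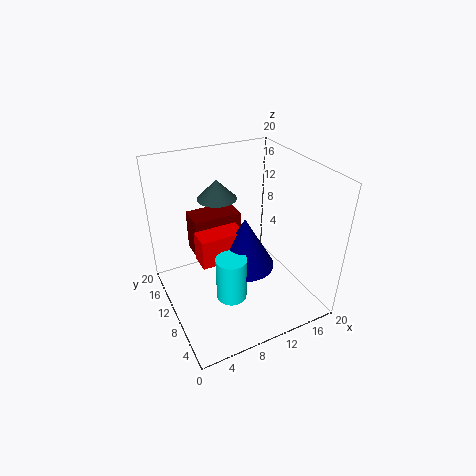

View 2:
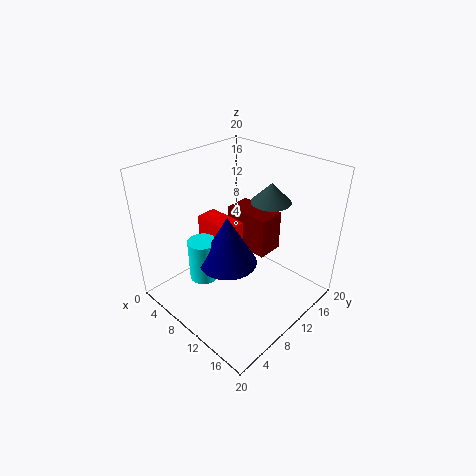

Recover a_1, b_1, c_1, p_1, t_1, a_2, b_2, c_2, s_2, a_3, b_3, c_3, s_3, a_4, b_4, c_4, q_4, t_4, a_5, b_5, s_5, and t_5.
a_1 = 4, b_1 = 8, c_1 = 8, p_1 = 6, t_1 = 4, a_2 = 10, b_2 = 17, c_2 = 13, s_2 = 3, a_3 = 10, b_3 = 8, c_3 = 7, s_3 = 4, a_4 = 5, b_4 = 13, c_4 = 6, q_4 = 4, t_4 = 6, a_5 = 7, b_5 = 6, s_5 = 2, t_5 = 6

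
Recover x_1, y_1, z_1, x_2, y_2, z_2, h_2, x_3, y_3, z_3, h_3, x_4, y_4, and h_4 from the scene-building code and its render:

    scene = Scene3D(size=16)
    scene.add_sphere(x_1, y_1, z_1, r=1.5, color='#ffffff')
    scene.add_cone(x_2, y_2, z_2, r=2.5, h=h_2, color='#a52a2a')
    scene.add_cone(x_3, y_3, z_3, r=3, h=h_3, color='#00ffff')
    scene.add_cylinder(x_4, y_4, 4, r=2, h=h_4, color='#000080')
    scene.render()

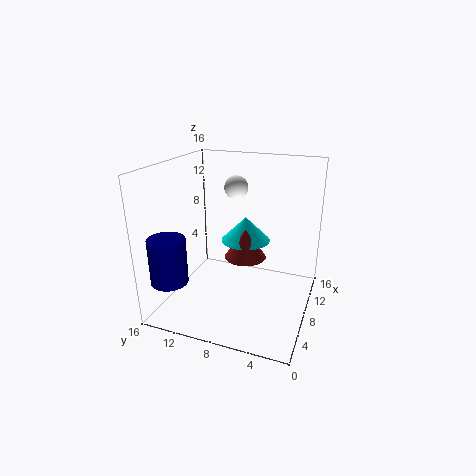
x_1 = 14; y_1 = 10.5; z_1 = 12; x_2 = 10.5; y_2 = 8; z_2 = 4.5; h_2 = 3.5; x_3 = 12; y_3 = 8.5; z_3 = 6; h_3 = 3; x_4 = 3; y_4 = 14; h_4 = 5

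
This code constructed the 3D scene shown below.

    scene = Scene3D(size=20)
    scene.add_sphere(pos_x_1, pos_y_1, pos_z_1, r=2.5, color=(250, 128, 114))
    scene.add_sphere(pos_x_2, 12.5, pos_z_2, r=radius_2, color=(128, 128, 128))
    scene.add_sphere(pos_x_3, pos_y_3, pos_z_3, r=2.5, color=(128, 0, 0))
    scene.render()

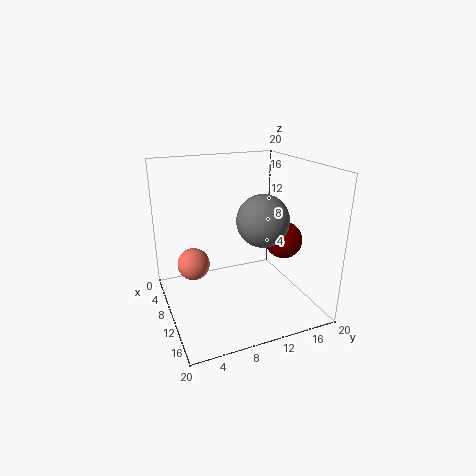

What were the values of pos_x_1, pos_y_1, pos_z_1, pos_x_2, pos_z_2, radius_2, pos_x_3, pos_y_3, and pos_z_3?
pos_x_1 = 4
pos_y_1 = 5
pos_z_1 = 4
pos_x_2 = 12.5
pos_z_2 = 13
radius_2 = 3.5
pos_x_3 = 13
pos_y_3 = 15.5
pos_z_3 = 10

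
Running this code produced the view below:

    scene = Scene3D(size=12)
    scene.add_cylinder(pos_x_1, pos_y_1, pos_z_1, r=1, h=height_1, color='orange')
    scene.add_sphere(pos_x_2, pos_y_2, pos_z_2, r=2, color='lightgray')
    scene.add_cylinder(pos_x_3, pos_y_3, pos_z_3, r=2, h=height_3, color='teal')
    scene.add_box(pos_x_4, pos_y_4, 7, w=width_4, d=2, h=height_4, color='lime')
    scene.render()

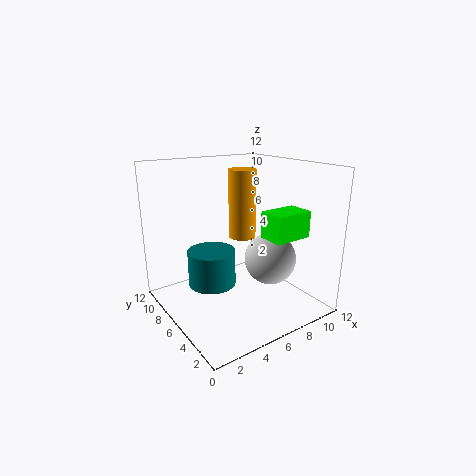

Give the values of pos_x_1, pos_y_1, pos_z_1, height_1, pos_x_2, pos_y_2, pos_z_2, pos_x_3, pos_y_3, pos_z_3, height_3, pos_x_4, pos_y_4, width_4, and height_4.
pos_x_1 = 5
pos_y_1 = 4
pos_z_1 = 7
height_1 = 5
pos_x_2 = 7
pos_y_2 = 3
pos_z_2 = 5
pos_x_3 = 4
pos_y_3 = 7
pos_z_3 = 2
height_3 = 3
pos_x_4 = 6
pos_y_4 = 1
width_4 = 3
height_4 = 2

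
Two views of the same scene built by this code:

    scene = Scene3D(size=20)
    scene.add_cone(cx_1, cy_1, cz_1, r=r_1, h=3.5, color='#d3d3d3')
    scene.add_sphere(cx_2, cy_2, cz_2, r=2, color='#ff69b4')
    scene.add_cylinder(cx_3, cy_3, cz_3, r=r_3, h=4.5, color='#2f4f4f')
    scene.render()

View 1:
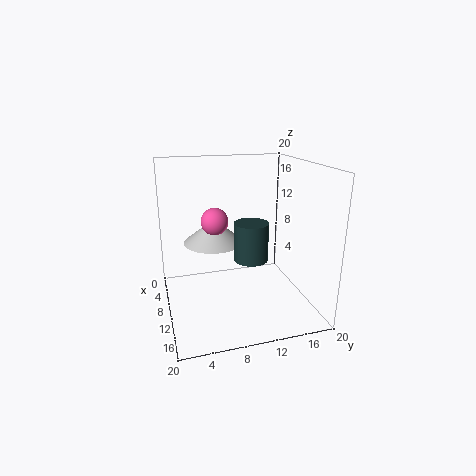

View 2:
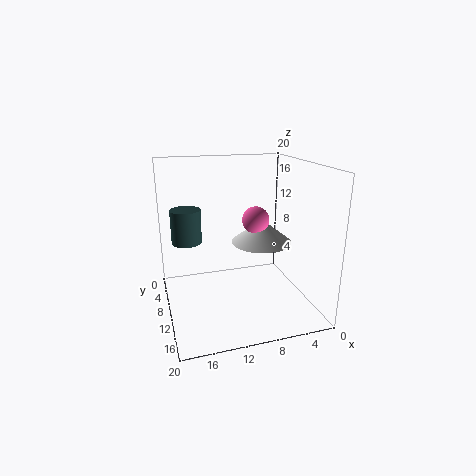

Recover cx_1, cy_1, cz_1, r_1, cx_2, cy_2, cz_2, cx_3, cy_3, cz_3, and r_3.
cx_1 = 5.5
cy_1 = 7.5
cz_1 = 8
r_1 = 4.5
cx_2 = 6.5
cy_2 = 7.5
cz_2 = 11.5
cx_3 = 17
cy_3 = 9.5
cz_3 = 10
r_3 = 2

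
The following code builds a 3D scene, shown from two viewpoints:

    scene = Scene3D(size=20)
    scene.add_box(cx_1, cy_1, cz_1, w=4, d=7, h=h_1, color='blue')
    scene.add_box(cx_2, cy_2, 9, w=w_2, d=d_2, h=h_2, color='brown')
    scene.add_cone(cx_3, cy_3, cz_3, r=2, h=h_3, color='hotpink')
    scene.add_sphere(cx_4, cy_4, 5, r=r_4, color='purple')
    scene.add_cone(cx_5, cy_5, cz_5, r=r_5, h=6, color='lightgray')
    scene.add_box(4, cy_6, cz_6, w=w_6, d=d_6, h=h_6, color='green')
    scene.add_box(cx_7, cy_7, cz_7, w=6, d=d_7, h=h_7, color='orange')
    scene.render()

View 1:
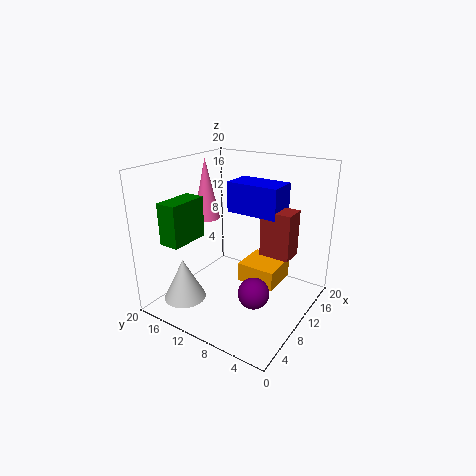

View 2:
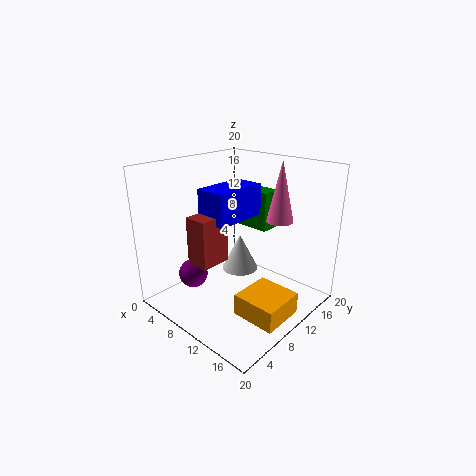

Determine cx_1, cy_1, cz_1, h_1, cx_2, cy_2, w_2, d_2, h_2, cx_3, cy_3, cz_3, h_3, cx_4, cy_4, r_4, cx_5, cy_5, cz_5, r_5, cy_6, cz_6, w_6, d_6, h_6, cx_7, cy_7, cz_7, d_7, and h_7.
cx_1 = 9
cy_1 = 4
cz_1 = 14
h_1 = 4
cx_2 = 9
cy_2 = 2
w_2 = 3
d_2 = 4
h_2 = 6
cx_3 = 12
cy_3 = 17
cz_3 = 11
h_3 = 9
cx_4 = 6
cy_4 = 5
r_4 = 2
cx_5 = 5
cy_5 = 16
cz_5 = 1
r_5 = 3
cy_6 = 16
cz_6 = 9
w_6 = 6
d_6 = 3
h_6 = 6
cx_7 = 13
cy_7 = 6
cz_7 = 1
d_7 = 6
h_7 = 3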